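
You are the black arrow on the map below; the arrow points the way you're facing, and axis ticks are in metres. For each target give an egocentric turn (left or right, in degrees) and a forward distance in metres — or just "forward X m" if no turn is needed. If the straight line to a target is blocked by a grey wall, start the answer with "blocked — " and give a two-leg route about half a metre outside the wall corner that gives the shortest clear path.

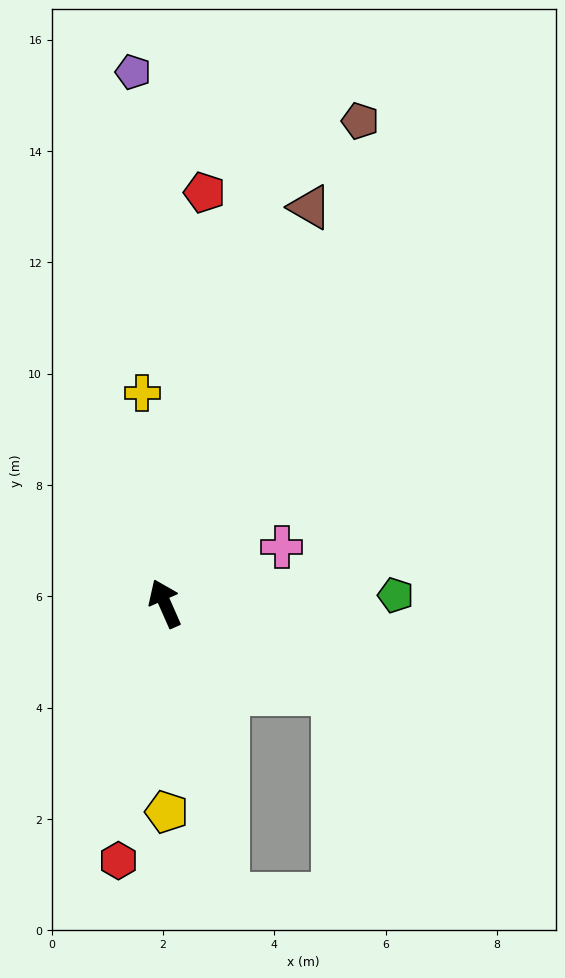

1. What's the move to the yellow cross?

turn right 18°, forward 3.8 m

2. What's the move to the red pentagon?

turn right 29°, forward 7.4 m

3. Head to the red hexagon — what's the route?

turn left 146°, forward 4.7 m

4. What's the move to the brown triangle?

turn right 44°, forward 7.6 m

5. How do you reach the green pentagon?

turn right 112°, forward 4.1 m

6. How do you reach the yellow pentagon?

turn left 157°, forward 3.7 m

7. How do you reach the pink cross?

turn right 88°, forward 2.3 m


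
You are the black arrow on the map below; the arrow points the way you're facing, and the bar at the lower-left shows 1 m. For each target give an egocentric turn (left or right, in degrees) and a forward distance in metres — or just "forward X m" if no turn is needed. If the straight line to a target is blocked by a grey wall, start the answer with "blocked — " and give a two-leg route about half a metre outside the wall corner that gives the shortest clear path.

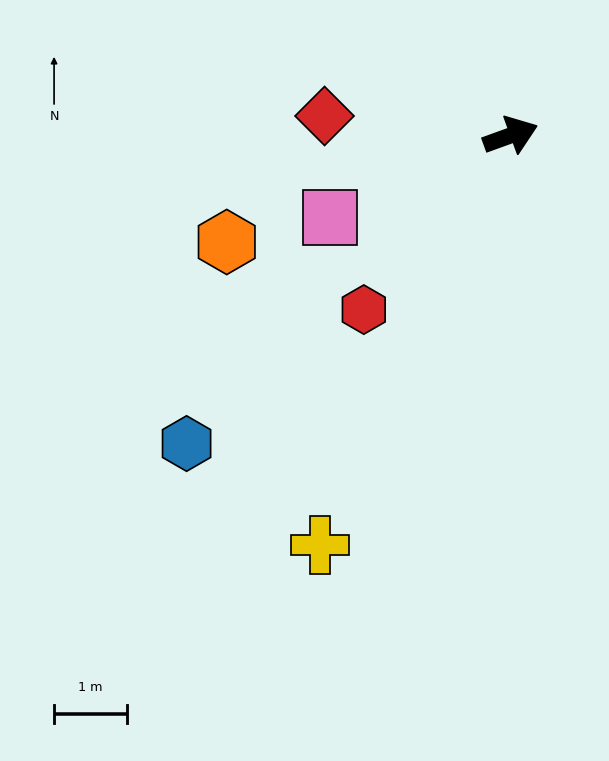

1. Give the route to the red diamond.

turn left 154°, forward 2.6 m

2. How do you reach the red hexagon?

turn right 150°, forward 3.1 m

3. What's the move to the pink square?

turn right 176°, forward 2.7 m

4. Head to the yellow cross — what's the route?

turn right 135°, forward 6.2 m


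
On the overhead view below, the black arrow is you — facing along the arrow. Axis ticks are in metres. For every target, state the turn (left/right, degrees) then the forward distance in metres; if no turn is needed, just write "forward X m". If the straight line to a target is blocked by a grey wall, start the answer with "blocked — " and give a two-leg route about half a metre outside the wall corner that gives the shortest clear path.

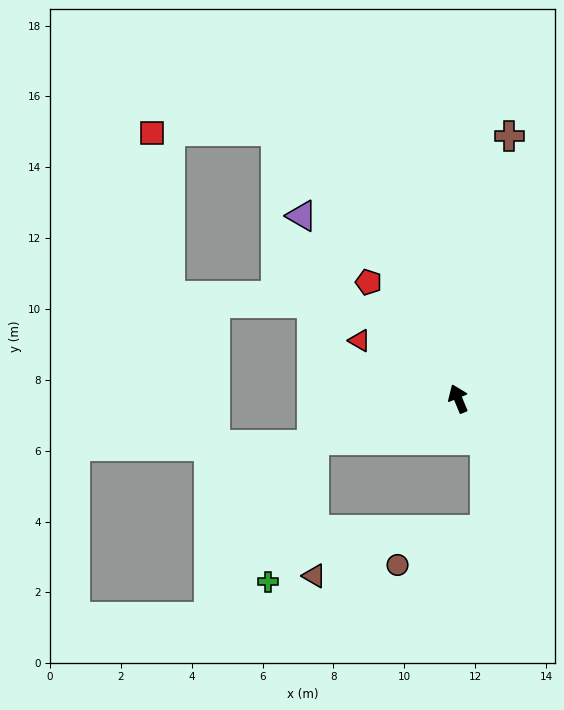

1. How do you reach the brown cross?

turn right 34°, forward 7.5 m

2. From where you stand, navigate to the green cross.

blocked — turn left 83°, forward 4.2 m, then turn left 57°, forward 4.2 m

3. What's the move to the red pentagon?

turn left 15°, forward 4.1 m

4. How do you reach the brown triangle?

blocked — turn left 83°, forward 4.2 m, then turn left 75°, forward 3.8 m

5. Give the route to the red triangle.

turn left 37°, forward 3.2 m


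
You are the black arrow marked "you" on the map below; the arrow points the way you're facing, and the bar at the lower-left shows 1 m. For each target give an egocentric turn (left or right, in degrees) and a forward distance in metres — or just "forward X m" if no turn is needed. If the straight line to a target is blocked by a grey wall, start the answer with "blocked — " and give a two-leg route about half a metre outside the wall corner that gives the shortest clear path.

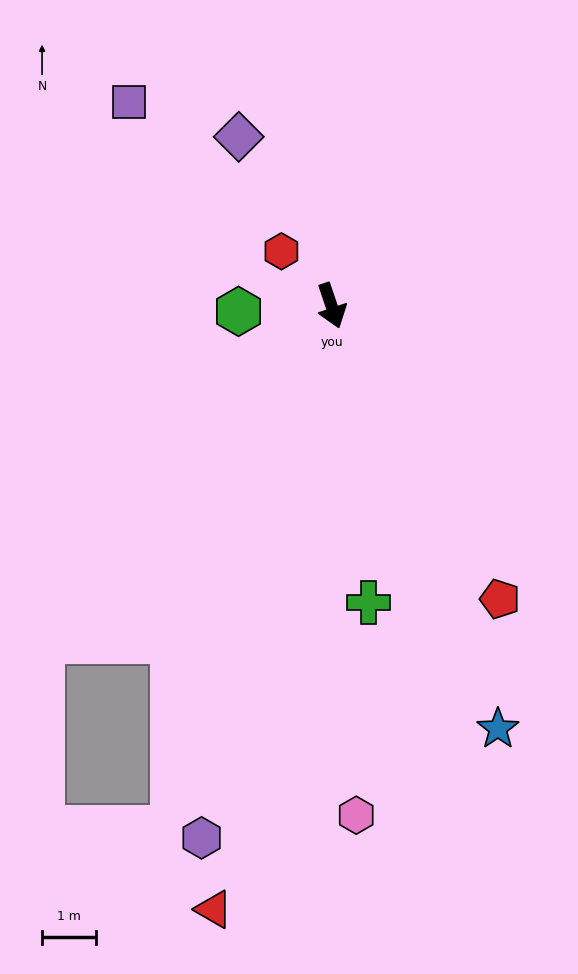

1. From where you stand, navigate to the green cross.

turn right 12°, forward 5.6 m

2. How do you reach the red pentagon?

turn left 11°, forward 6.3 m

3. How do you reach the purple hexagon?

turn right 32°, forward 10.2 m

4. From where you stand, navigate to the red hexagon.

turn right 156°, forward 1.4 m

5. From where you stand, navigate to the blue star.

turn left 3°, forward 8.5 m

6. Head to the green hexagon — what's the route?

turn right 105°, forward 1.7 m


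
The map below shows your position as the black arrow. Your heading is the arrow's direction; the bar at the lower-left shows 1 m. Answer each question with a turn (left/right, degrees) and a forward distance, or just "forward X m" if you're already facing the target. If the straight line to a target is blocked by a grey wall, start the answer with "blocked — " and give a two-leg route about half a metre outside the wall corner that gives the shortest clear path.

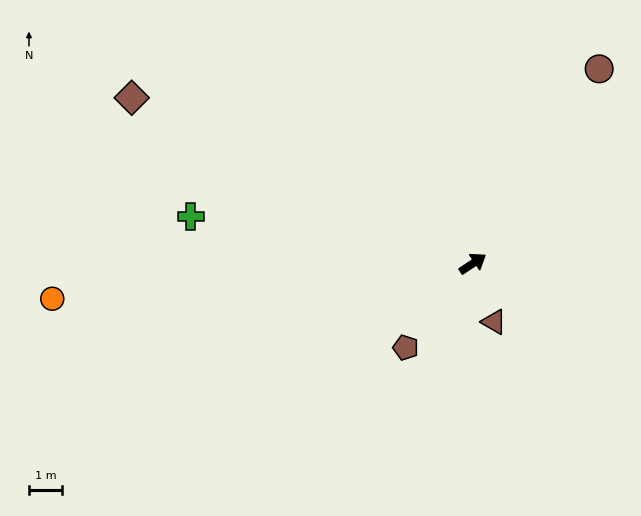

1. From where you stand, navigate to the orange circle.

turn left 151°, forward 12.7 m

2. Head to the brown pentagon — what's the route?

turn right 162°, forward 3.2 m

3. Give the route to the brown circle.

turn left 23°, forward 7.0 m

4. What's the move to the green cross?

turn left 137°, forward 8.6 m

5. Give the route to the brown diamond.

turn left 120°, forward 11.4 m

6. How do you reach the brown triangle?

turn right 104°, forward 1.9 m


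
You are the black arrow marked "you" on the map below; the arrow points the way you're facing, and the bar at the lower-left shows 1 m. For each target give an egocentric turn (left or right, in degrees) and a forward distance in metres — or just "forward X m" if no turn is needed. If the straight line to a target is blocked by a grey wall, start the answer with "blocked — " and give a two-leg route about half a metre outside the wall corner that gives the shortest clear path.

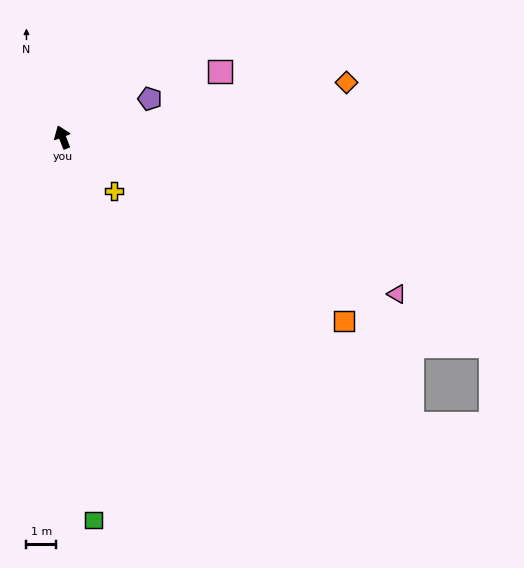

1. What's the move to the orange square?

turn right 144°, forward 11.4 m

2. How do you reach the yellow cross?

turn right 157°, forward 2.5 m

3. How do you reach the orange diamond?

turn right 100°, forward 9.8 m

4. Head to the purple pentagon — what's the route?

turn right 87°, forward 3.2 m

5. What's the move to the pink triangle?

turn right 136°, forward 12.6 m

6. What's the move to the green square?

turn left 164°, forward 13.1 m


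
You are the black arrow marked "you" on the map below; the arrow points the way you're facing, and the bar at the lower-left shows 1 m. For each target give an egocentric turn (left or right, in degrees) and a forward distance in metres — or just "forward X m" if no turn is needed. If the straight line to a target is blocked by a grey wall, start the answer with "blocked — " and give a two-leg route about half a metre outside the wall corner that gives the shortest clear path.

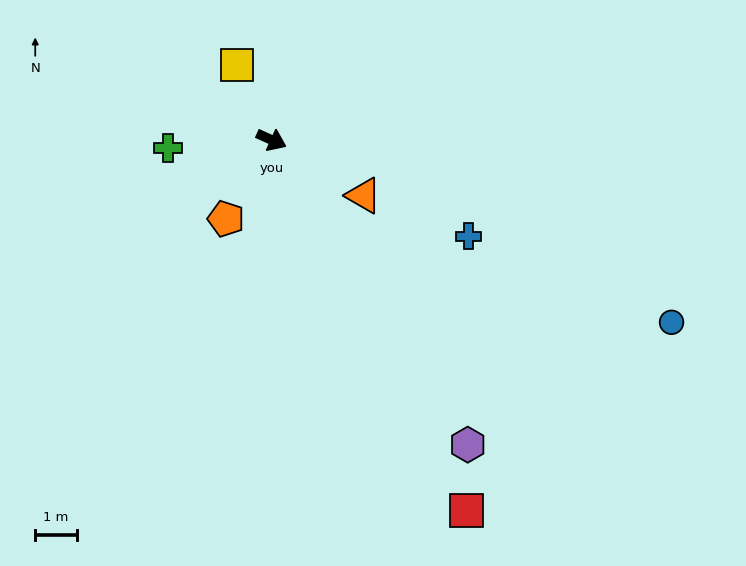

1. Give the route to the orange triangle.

turn right 7°, forward 2.6 m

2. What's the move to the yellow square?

turn left 139°, forward 2.0 m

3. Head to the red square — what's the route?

turn right 38°, forward 10.2 m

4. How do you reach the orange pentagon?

turn right 96°, forward 2.2 m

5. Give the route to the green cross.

turn right 151°, forward 2.5 m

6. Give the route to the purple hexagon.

turn right 33°, forward 8.8 m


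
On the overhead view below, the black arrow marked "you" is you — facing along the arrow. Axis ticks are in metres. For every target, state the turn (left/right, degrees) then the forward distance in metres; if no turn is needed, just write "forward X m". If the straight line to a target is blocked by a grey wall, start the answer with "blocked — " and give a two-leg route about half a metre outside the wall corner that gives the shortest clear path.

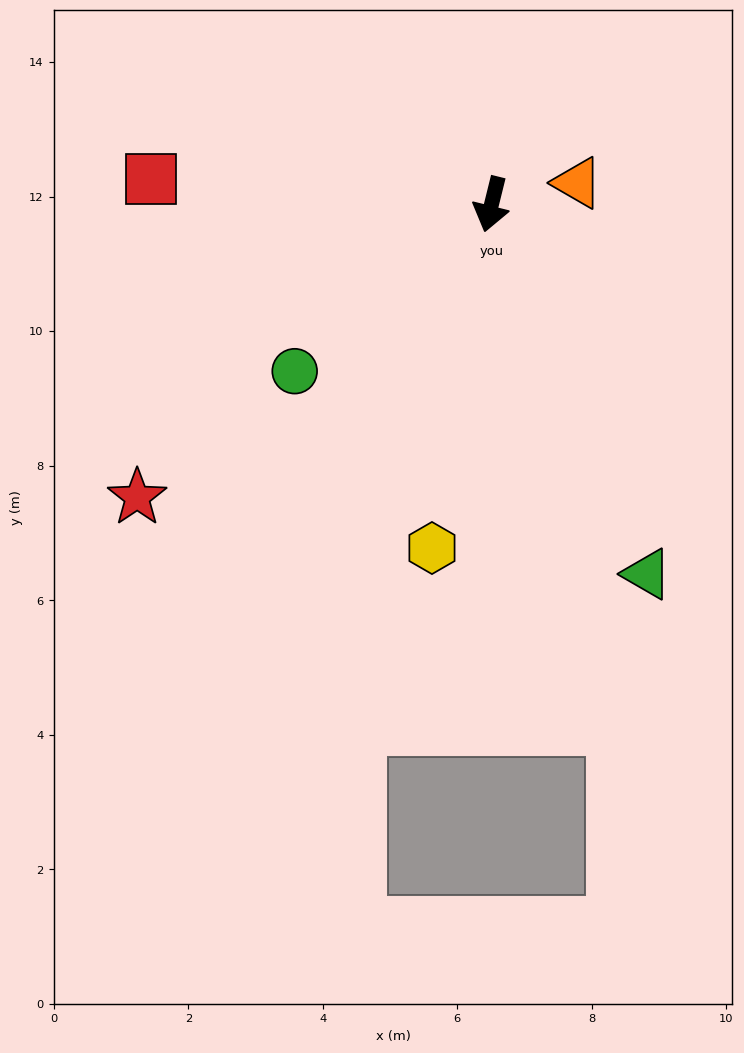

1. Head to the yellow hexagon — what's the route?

turn left 4°, forward 5.2 m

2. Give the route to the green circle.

turn right 36°, forward 3.8 m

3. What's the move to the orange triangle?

turn left 118°, forward 1.3 m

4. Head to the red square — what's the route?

turn right 80°, forward 5.1 m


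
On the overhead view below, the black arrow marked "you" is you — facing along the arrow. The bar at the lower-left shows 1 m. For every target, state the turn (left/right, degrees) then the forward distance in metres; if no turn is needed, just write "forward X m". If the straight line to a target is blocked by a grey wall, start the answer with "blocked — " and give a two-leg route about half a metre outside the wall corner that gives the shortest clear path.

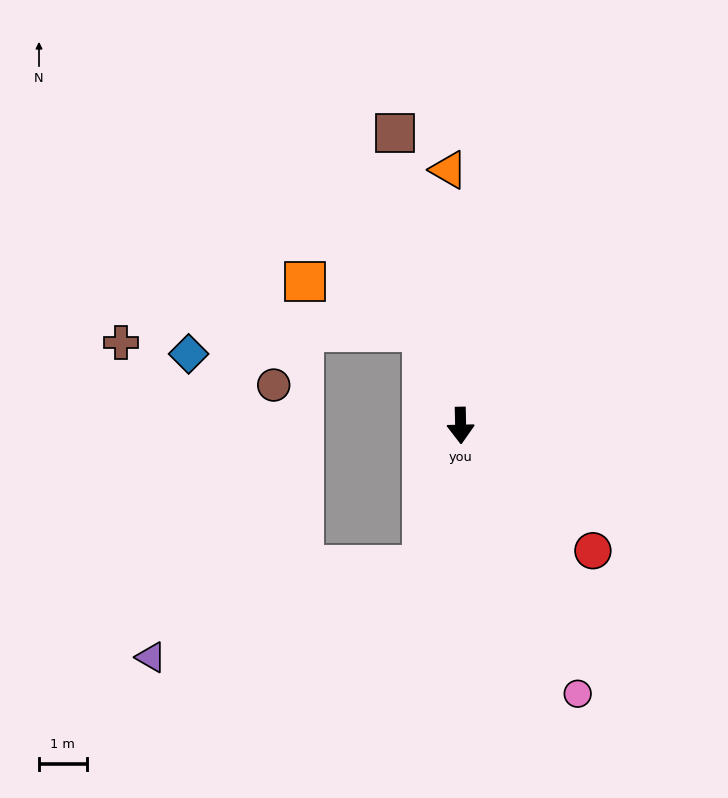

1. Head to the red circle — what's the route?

turn left 45°, forward 3.8 m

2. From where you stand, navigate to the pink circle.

turn left 22°, forward 6.1 m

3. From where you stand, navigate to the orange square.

blocked — turn right 159°, forward 2.1 m, then turn left 45°, forward 2.7 m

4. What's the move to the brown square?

turn right 169°, forward 6.3 m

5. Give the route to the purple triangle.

blocked — turn right 17°, forward 3.0 m, then turn right 56°, forward 6.0 m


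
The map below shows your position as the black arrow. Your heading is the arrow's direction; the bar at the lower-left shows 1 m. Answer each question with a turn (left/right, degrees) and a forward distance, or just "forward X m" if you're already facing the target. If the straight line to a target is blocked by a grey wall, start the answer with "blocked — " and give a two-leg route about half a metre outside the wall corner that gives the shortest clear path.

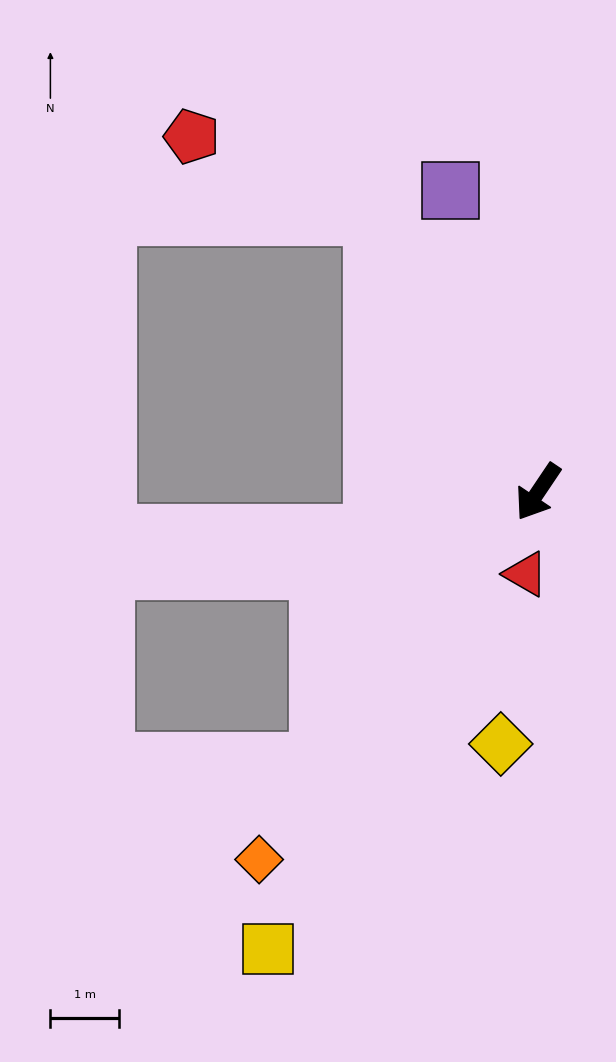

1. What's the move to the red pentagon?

blocked — turn right 115°, forward 4.7 m, then turn left 35°, forward 2.9 m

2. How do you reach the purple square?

turn right 130°, forward 4.6 m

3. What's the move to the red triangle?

turn left 25°, forward 1.2 m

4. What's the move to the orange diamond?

turn right 3°, forward 6.7 m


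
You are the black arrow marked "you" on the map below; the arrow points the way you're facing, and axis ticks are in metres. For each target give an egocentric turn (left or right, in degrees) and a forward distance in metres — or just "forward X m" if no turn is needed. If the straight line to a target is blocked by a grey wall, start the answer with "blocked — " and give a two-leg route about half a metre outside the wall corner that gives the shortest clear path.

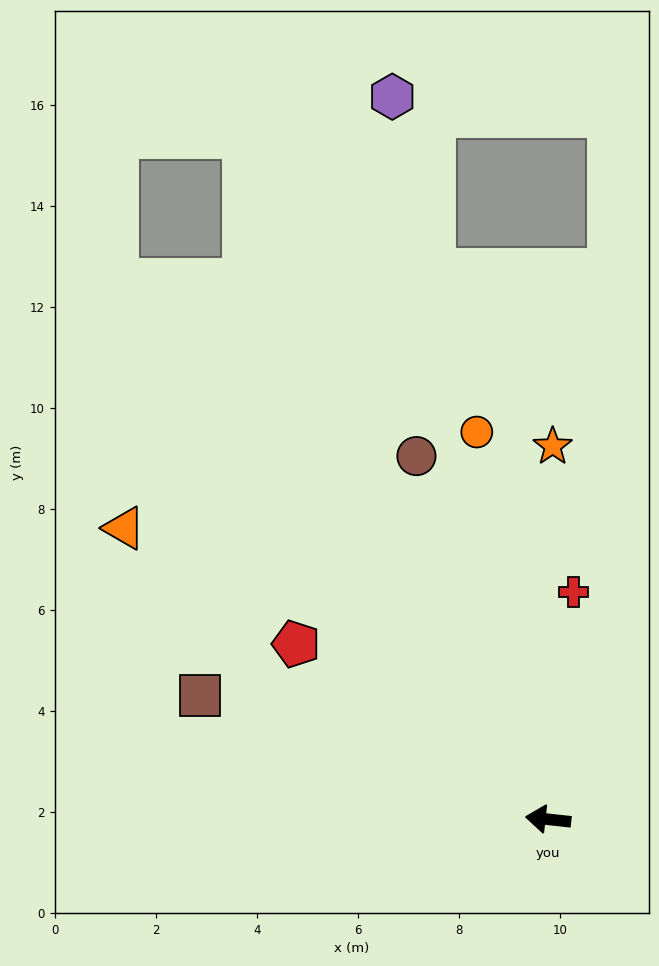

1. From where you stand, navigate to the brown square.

turn right 13°, forward 7.3 m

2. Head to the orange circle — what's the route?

turn right 73°, forward 7.8 m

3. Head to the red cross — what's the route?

turn right 90°, forward 4.5 m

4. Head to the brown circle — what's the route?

turn right 64°, forward 7.6 m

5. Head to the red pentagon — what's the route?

turn right 29°, forward 6.1 m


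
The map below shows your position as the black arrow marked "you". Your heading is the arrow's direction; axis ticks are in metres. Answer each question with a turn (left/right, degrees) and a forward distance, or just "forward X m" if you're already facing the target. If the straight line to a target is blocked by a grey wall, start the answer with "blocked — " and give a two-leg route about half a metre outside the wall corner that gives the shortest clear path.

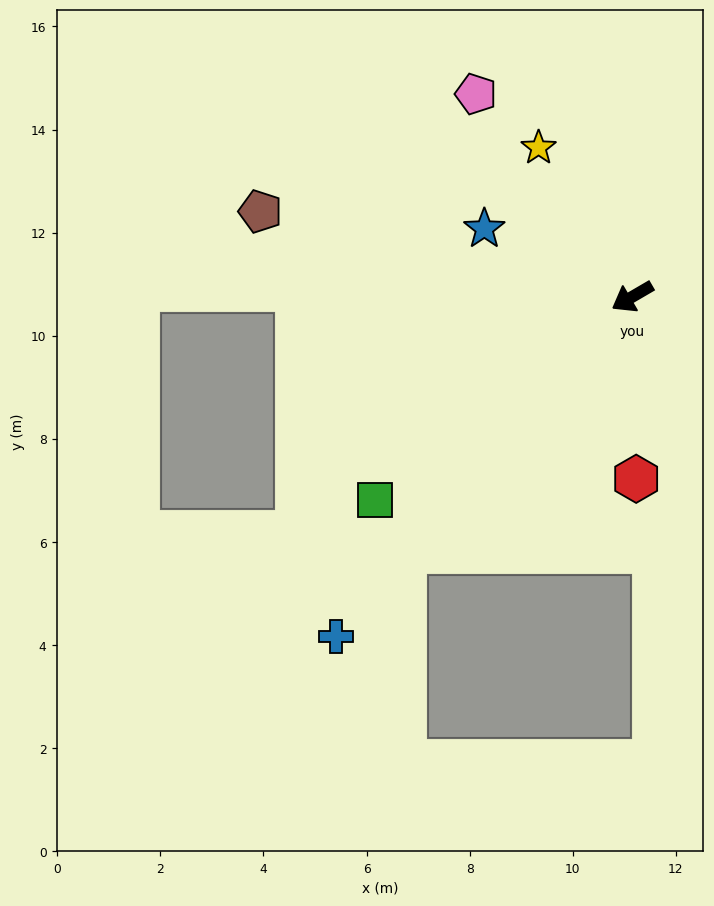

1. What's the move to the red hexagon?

turn left 61°, forward 3.5 m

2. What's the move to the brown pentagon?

turn right 43°, forward 7.4 m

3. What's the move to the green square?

turn left 8°, forward 6.4 m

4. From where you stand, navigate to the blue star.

turn right 55°, forward 3.2 m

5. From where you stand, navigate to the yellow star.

turn right 88°, forward 3.4 m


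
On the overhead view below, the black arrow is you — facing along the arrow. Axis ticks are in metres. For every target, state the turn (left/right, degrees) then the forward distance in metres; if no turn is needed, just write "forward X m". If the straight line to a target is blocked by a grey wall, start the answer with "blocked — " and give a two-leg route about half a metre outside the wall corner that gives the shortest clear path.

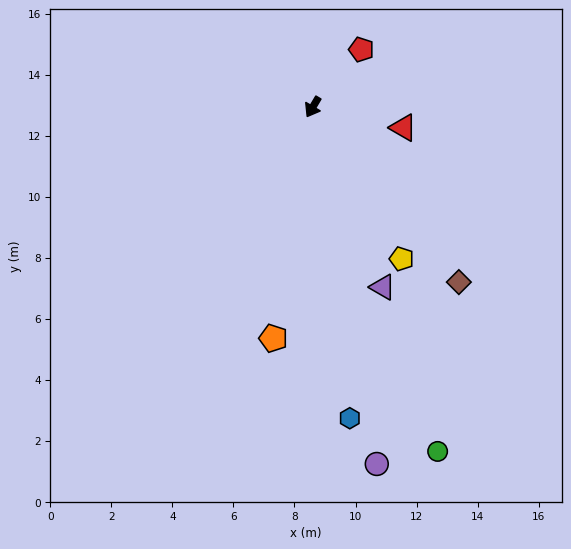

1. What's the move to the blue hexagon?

turn left 37°, forward 10.3 m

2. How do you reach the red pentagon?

turn left 170°, forward 2.5 m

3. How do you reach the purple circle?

turn left 41°, forward 11.9 m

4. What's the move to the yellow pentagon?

turn left 61°, forward 5.8 m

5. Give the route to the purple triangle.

turn left 52°, forward 6.3 m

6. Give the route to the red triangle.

turn left 108°, forward 3.0 m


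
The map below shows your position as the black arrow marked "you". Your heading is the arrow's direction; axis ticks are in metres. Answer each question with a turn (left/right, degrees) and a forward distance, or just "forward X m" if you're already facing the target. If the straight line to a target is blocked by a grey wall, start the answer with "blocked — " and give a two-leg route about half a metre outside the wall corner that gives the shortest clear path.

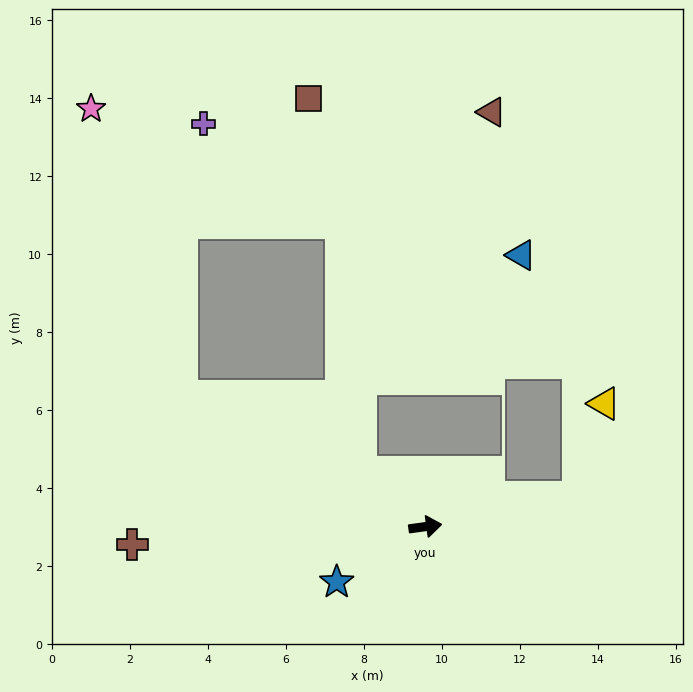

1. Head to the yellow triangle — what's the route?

blocked — turn left 3°, forward 4.0 m, then turn left 64°, forward 2.5 m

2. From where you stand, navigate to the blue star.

turn right 156°, forward 2.7 m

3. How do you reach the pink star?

blocked — turn left 144°, forward 7.1 m, then turn right 44°, forward 7.7 m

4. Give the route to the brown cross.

turn left 176°, forward 7.5 m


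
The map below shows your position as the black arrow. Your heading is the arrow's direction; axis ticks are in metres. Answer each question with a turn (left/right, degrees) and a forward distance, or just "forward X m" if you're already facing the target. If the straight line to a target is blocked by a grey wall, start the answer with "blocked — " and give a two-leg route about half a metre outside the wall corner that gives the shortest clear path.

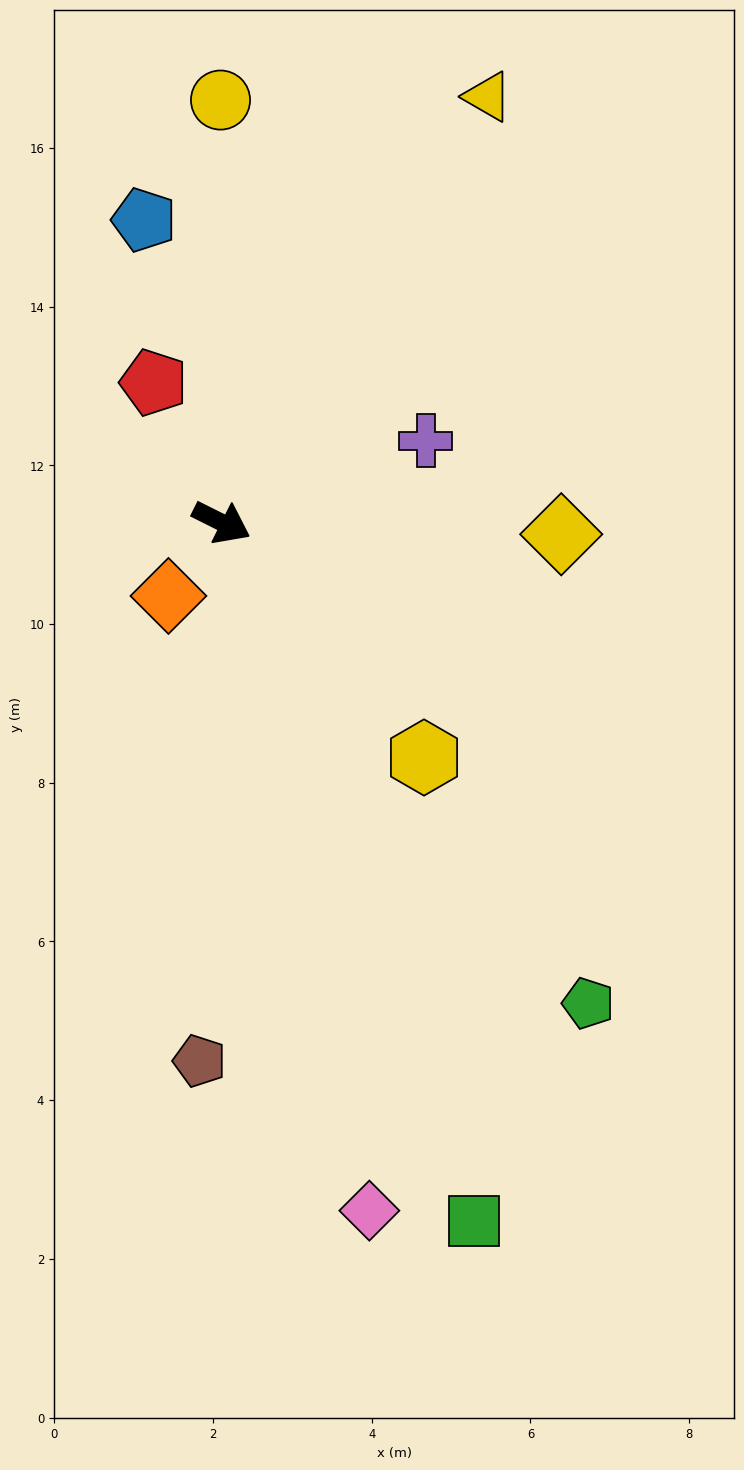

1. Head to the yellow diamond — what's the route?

turn left 25°, forward 4.3 m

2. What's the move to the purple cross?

turn left 48°, forward 2.8 m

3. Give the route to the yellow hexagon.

turn right 23°, forward 3.9 m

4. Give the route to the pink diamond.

turn right 51°, forward 8.9 m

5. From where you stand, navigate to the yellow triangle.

turn left 85°, forward 6.3 m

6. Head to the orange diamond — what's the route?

turn right 99°, forward 1.1 m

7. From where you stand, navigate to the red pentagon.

turn left 143°, forward 2.0 m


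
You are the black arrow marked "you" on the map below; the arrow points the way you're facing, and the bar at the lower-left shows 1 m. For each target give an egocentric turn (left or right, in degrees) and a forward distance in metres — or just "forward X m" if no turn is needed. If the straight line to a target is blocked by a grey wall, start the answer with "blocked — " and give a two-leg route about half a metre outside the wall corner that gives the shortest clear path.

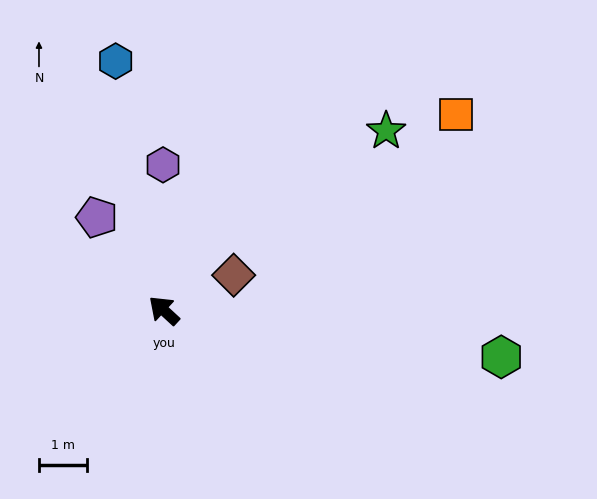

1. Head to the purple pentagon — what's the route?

turn right 12°, forward 2.4 m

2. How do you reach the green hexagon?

turn right 145°, forward 7.0 m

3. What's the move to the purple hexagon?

turn right 47°, forward 3.0 m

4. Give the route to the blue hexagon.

turn right 36°, forward 5.2 m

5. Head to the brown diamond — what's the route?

turn right 111°, forward 1.6 m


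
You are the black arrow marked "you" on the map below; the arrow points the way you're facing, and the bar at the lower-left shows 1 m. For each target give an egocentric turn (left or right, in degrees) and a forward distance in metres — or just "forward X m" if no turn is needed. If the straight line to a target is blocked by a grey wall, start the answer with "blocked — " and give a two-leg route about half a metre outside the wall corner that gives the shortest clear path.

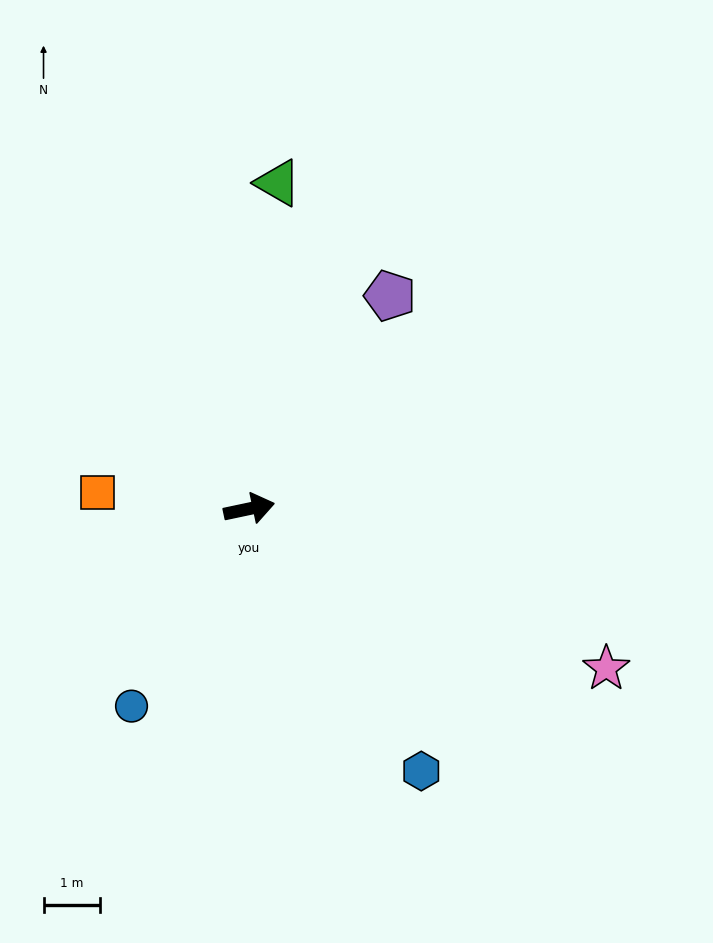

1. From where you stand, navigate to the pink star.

turn right 36°, forward 6.9 m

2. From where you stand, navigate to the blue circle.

turn right 133°, forward 4.1 m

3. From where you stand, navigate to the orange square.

turn left 162°, forward 2.7 m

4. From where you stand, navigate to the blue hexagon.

turn right 69°, forward 5.6 m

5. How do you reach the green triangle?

turn left 73°, forward 5.8 m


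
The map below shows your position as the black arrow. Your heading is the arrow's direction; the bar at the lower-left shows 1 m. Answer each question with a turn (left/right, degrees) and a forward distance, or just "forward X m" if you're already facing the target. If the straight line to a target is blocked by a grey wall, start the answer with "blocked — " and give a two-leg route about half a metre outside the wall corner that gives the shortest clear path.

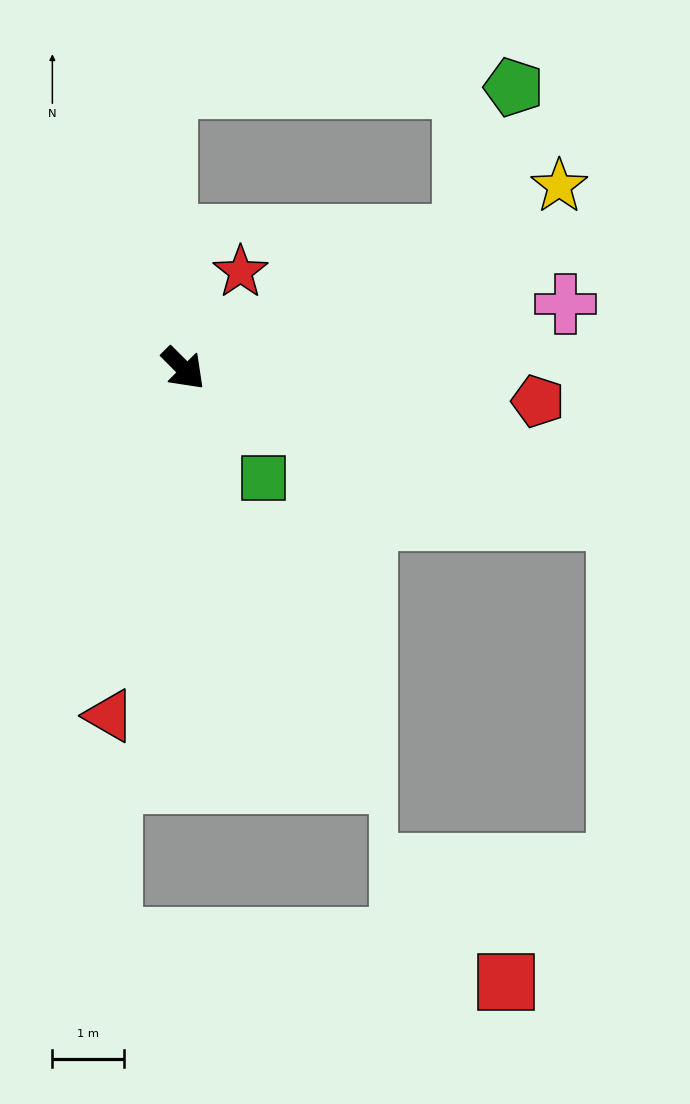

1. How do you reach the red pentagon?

turn left 40°, forward 4.9 m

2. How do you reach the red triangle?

turn right 57°, forward 4.9 m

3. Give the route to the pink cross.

turn left 55°, forward 5.4 m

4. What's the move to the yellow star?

turn left 71°, forward 5.8 m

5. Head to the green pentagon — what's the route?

blocked — turn left 70°, forward 4.3 m, then turn left 46°, forward 2.2 m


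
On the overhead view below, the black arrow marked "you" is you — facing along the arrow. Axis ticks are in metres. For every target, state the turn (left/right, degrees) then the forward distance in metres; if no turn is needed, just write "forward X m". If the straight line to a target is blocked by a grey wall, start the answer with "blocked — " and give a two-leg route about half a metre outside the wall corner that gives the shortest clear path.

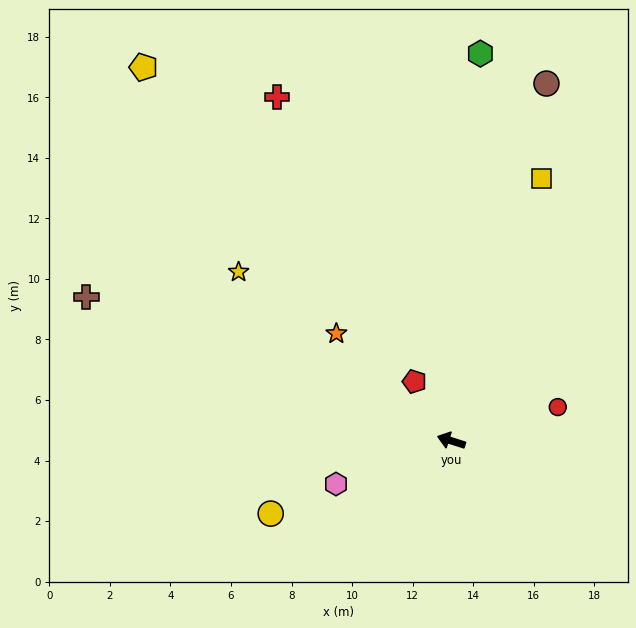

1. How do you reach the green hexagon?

turn right 77°, forward 12.8 m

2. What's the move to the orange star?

turn right 25°, forward 5.2 m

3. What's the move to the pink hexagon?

turn left 38°, forward 4.1 m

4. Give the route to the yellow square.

turn right 91°, forward 9.2 m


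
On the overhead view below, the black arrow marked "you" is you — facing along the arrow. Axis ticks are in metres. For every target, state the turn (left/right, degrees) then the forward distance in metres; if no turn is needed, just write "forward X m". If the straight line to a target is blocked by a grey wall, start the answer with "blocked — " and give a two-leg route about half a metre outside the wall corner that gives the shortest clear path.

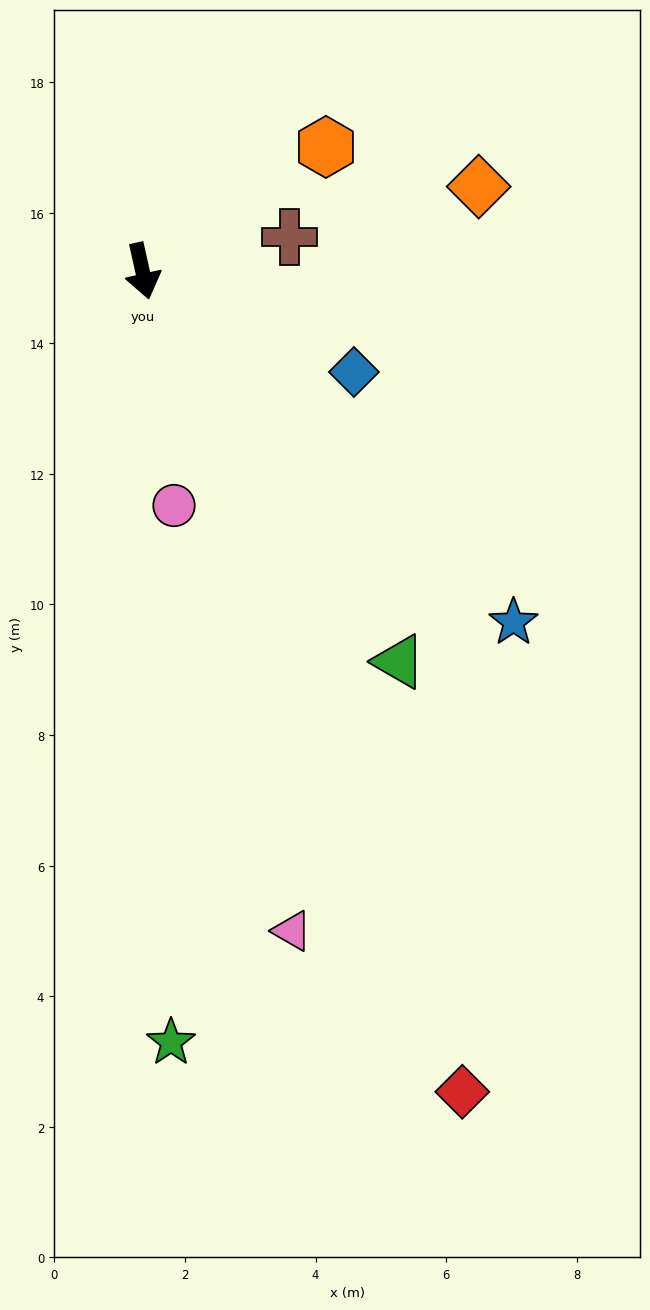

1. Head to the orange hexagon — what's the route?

turn left 111°, forward 3.4 m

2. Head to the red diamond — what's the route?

turn left 9°, forward 13.5 m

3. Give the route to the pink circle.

turn right 5°, forward 3.6 m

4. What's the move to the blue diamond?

turn left 52°, forward 3.6 m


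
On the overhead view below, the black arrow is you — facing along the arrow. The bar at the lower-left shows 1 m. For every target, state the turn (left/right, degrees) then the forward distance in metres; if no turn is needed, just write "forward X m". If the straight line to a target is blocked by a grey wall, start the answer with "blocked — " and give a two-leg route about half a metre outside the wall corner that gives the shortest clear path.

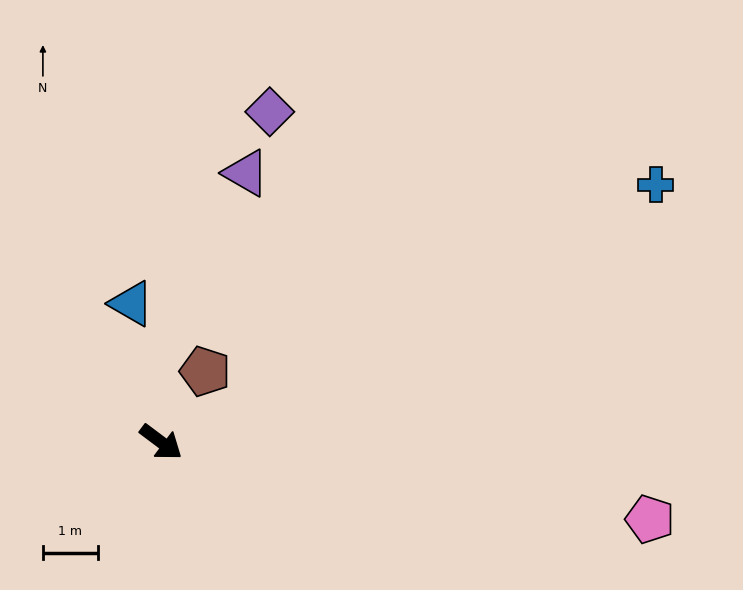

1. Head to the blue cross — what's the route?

turn left 64°, forward 10.2 m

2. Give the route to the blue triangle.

turn left 139°, forward 2.6 m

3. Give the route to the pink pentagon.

turn left 28°, forward 9.0 m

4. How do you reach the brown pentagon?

turn left 95°, forward 1.5 m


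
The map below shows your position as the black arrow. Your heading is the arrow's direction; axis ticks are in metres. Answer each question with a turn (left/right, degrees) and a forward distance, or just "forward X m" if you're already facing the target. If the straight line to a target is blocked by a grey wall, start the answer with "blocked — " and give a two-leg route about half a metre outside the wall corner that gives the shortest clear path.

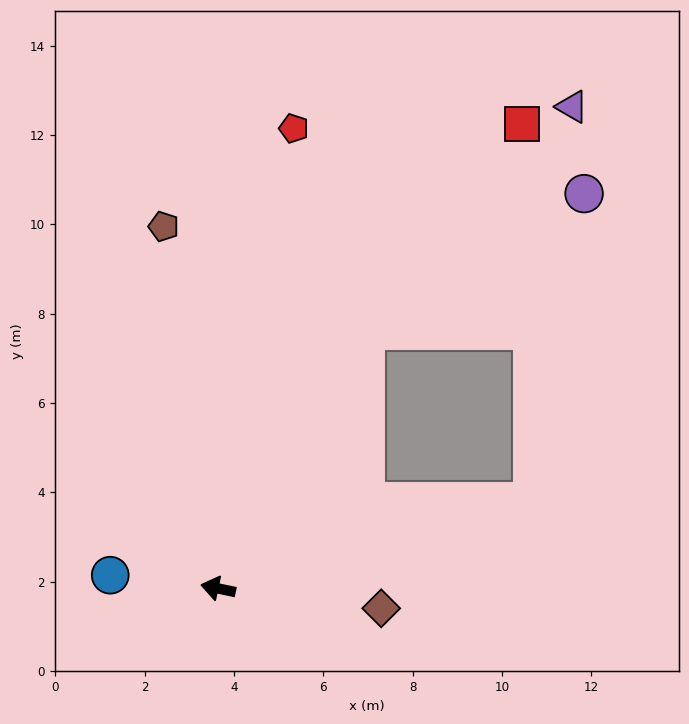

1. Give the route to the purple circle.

blocked — turn right 108°, forward 6.6 m, then turn right 28°, forward 5.8 m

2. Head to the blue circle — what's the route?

turn left 5°, forward 2.4 m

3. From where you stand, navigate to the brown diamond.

turn right 175°, forward 3.7 m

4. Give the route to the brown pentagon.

turn right 70°, forward 8.2 m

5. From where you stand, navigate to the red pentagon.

turn right 87°, forward 10.4 m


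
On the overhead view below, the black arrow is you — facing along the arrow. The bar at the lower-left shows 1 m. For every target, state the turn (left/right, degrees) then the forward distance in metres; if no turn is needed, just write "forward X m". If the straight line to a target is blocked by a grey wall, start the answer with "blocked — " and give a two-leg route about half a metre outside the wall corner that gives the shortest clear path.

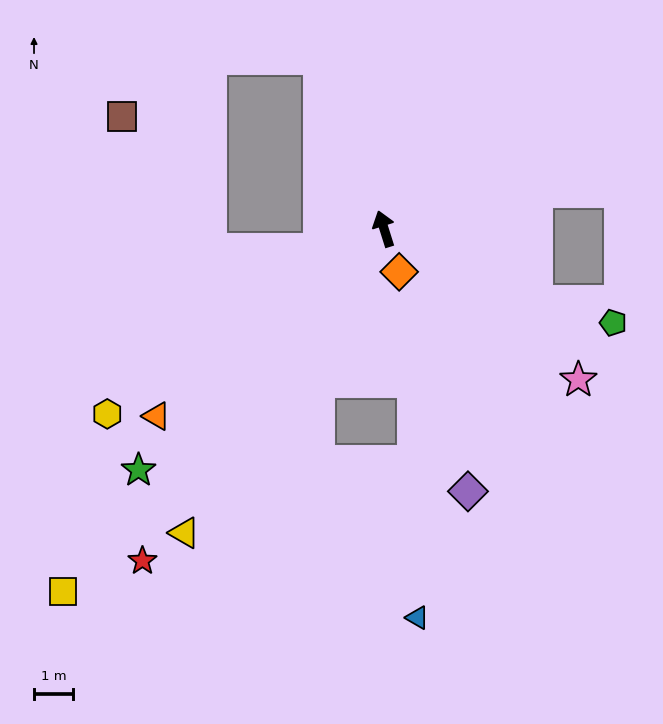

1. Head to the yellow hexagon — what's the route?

turn left 106°, forward 8.5 m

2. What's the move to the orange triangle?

turn left 112°, forward 7.5 m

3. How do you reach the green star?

turn left 117°, forward 8.8 m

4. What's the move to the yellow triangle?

turn left 129°, forward 9.3 m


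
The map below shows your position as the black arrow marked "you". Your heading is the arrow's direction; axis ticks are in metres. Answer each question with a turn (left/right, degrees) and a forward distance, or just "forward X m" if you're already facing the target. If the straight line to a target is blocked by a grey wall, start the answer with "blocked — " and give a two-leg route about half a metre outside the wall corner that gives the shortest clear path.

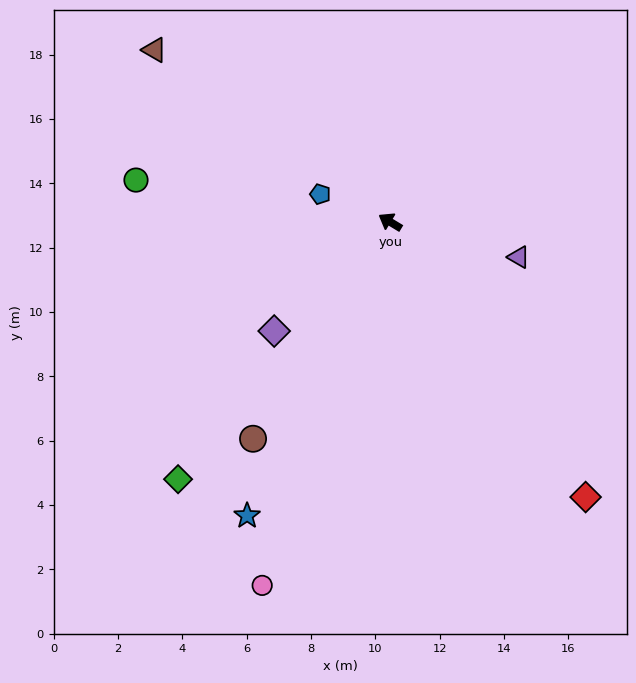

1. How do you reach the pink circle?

turn left 102°, forward 12.0 m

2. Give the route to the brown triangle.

turn right 5°, forward 9.1 m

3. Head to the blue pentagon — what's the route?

turn left 9°, forward 2.3 m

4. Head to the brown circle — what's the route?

turn left 89°, forward 8.0 m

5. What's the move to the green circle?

turn left 22°, forward 8.0 m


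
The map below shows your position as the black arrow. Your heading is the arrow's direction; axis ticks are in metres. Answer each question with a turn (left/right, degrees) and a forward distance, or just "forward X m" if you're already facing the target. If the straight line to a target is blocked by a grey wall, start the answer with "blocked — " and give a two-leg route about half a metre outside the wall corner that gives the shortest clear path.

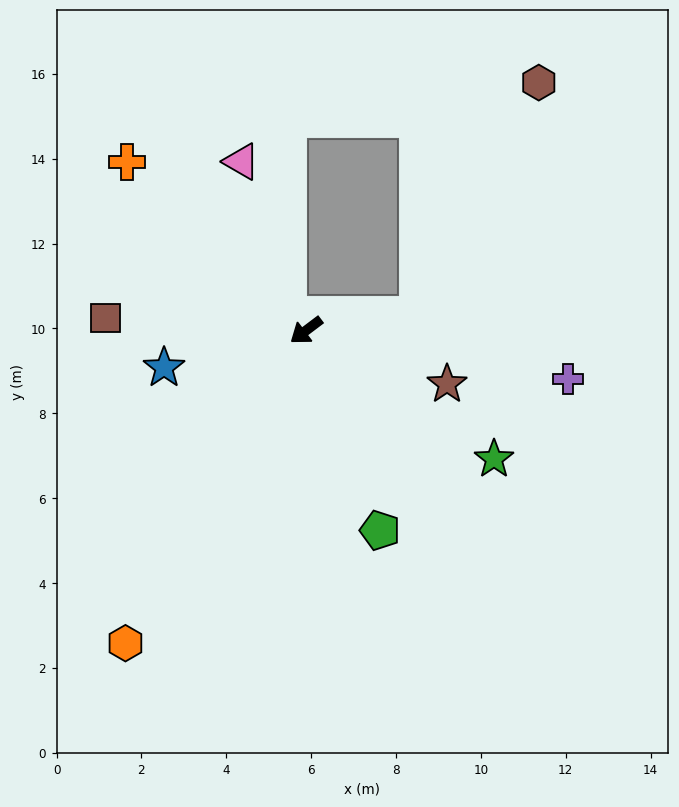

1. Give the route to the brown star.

turn left 122°, forward 3.6 m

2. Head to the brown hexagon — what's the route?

blocked — turn left 151°, forward 2.7 m, then turn left 54°, forward 6.2 m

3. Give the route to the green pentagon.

turn left 73°, forward 5.0 m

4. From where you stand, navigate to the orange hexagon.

turn left 23°, forward 8.5 m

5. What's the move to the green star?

turn left 109°, forward 5.4 m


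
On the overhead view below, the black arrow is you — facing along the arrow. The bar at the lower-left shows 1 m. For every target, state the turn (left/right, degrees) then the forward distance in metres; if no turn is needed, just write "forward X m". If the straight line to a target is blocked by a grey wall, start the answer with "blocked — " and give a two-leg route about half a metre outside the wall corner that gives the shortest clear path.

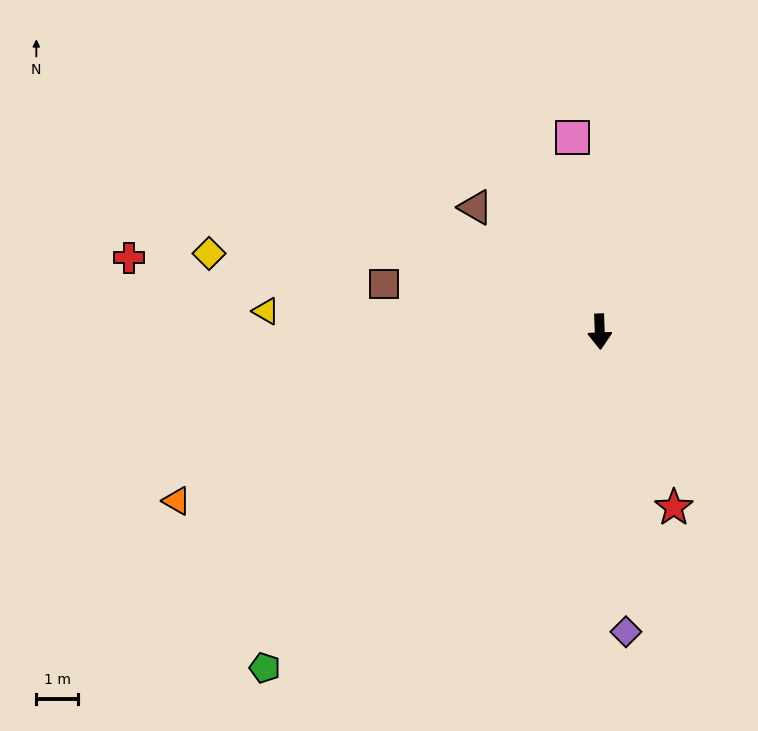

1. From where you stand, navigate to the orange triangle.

turn right 70°, forward 10.9 m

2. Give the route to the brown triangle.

turn right 137°, forward 4.2 m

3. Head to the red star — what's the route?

turn left 21°, forward 4.6 m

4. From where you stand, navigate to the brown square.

turn right 105°, forward 5.3 m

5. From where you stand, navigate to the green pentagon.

turn right 47°, forward 11.3 m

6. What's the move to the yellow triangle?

turn right 96°, forward 8.0 m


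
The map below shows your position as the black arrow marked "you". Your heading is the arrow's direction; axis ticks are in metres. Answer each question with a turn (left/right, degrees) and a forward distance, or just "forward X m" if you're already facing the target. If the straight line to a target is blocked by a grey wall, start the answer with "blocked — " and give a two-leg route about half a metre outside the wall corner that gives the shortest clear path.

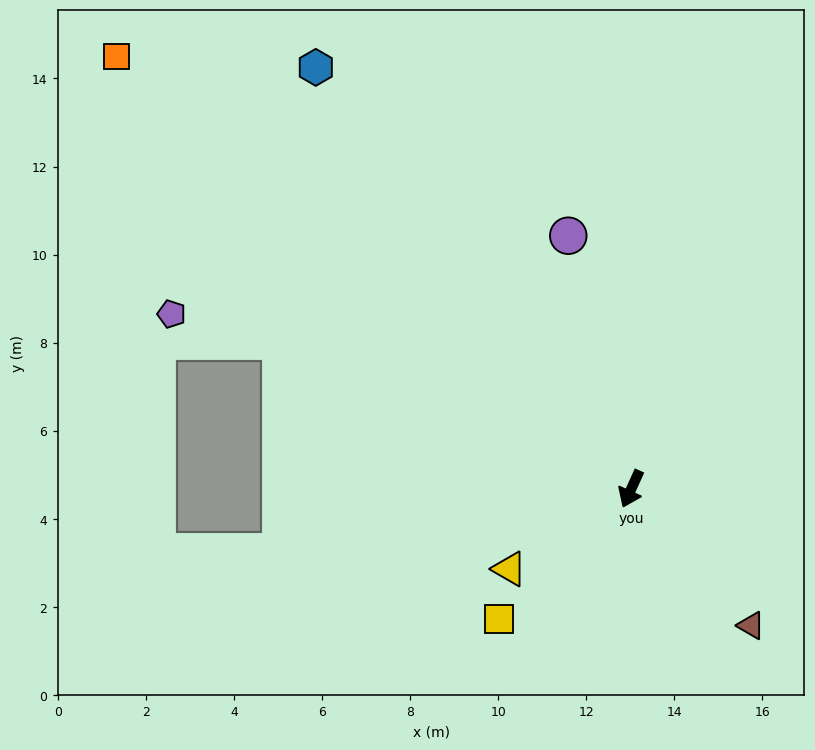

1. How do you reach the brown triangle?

turn left 65°, forward 4.1 m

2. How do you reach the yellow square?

turn right 21°, forward 4.2 m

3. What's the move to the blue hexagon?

turn right 119°, forward 12.0 m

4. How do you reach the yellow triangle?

turn right 32°, forward 3.3 m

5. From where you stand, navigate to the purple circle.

turn right 142°, forward 5.9 m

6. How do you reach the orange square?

turn right 106°, forward 15.3 m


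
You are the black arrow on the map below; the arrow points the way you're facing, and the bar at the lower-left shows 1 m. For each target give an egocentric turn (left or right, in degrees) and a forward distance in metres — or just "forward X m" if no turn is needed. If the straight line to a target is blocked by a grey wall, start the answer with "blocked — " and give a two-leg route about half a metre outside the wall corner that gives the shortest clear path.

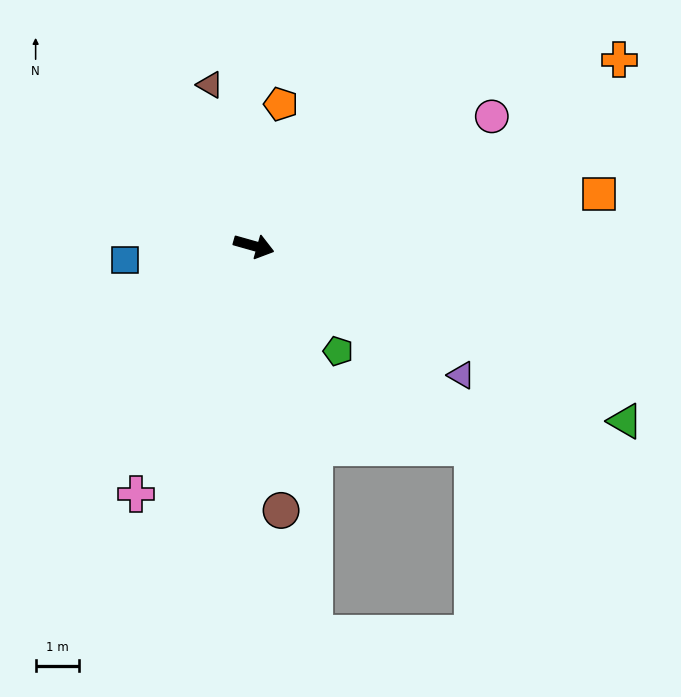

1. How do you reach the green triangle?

turn right 10°, forward 9.4 m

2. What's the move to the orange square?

turn left 24°, forward 8.0 m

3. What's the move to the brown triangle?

turn left 121°, forward 3.8 m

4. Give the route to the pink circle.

turn left 44°, forward 6.2 m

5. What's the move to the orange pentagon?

turn left 95°, forward 3.3 m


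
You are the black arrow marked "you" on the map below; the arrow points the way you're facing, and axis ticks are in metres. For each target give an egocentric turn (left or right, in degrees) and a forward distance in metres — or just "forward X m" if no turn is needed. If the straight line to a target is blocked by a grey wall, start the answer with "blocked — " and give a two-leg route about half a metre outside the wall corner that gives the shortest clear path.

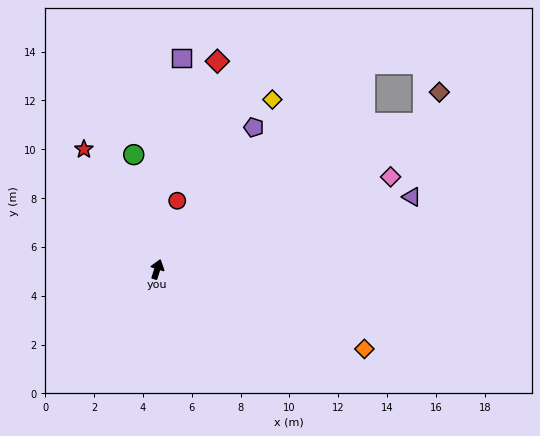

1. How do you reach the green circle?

turn left 29°, forward 4.8 m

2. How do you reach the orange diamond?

turn right 93°, forward 9.1 m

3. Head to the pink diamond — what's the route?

turn right 51°, forward 10.3 m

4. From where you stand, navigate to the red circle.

forward 2.9 m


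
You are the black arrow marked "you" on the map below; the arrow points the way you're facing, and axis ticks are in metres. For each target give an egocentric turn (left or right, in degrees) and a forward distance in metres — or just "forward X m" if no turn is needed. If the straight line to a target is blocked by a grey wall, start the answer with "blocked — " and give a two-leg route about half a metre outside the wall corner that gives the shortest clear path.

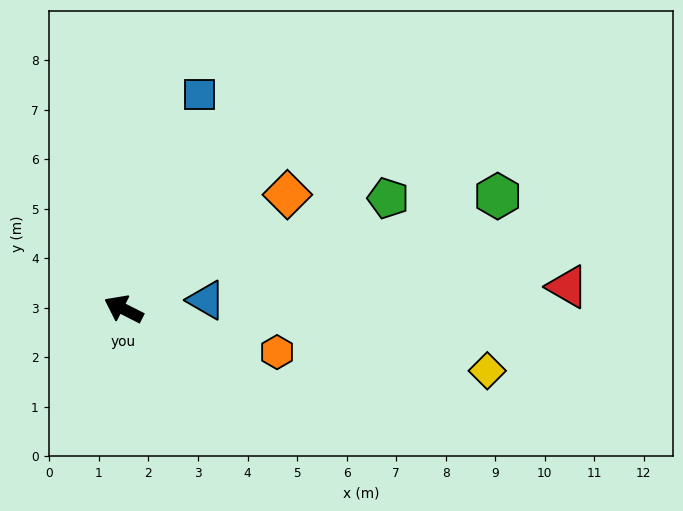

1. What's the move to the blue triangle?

turn right 147°, forward 1.7 m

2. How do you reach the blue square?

turn right 82°, forward 4.6 m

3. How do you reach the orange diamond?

turn right 118°, forward 4.0 m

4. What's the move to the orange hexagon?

turn right 169°, forward 3.2 m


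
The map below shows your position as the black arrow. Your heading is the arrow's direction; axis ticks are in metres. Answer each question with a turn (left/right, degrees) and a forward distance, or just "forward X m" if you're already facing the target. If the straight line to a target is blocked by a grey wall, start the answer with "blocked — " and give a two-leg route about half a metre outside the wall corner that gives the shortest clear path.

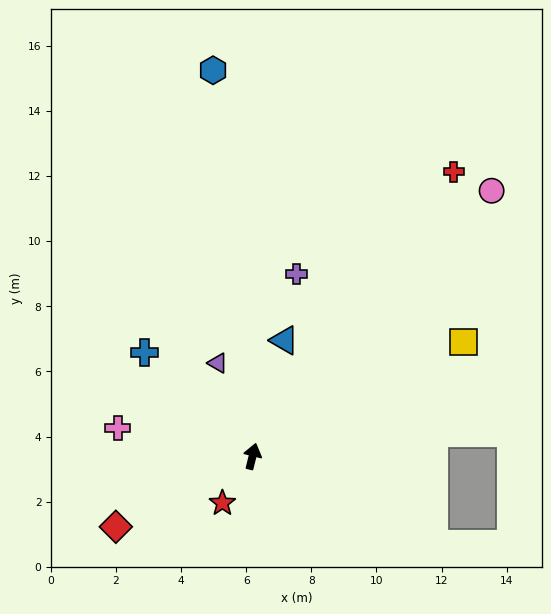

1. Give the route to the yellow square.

turn right 48°, forward 7.4 m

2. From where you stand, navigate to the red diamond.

turn left 131°, forward 4.7 m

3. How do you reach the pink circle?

turn right 28°, forward 11.0 m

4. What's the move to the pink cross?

turn left 92°, forward 4.2 m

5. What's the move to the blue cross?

turn left 60°, forward 4.6 m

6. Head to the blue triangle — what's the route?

forward 3.7 m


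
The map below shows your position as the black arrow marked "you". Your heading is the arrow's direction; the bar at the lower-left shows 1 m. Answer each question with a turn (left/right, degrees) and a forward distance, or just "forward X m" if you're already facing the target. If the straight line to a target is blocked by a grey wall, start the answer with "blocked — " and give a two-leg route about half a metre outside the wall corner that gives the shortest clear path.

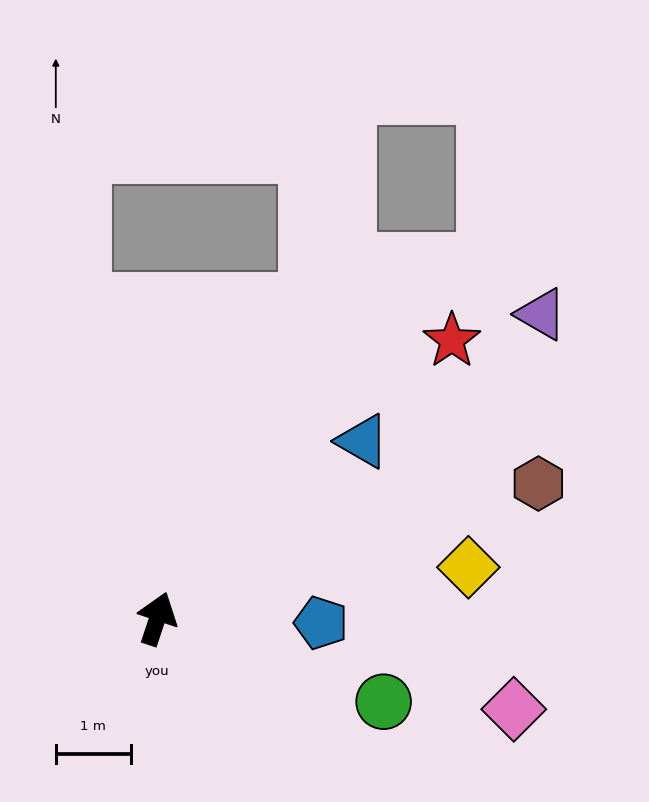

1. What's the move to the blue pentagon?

turn right 73°, forward 2.2 m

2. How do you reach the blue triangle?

turn right 31°, forward 3.6 m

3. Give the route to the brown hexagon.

turn right 52°, forward 5.4 m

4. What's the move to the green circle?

turn right 92°, forward 3.2 m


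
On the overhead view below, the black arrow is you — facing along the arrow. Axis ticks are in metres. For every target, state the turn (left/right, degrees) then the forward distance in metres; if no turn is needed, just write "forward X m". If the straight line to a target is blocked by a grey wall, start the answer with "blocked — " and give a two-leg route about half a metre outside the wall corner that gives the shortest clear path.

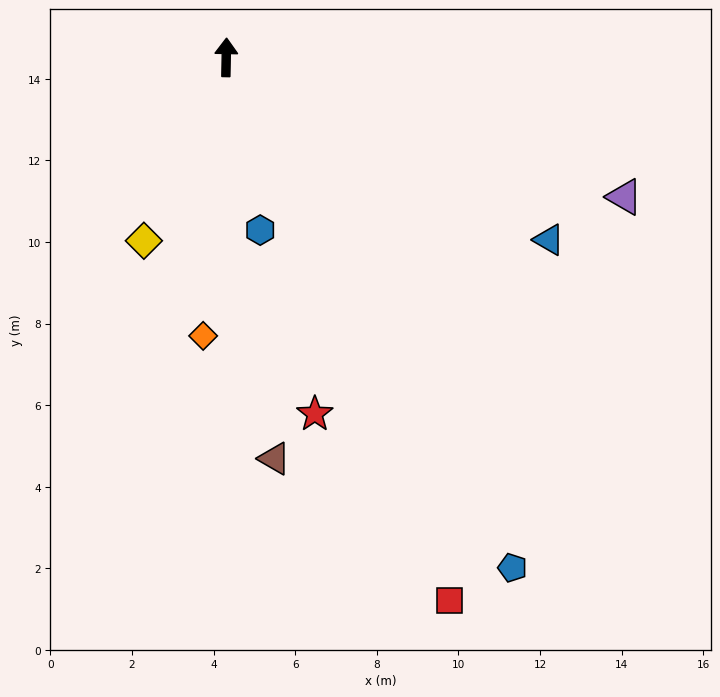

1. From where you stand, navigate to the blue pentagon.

turn right 150°, forward 14.3 m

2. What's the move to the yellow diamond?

turn left 157°, forward 4.9 m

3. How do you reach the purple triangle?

turn right 108°, forward 10.3 m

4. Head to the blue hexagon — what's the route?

turn right 168°, forward 4.3 m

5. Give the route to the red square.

turn right 157°, forward 14.4 m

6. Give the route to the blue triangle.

turn right 118°, forward 9.1 m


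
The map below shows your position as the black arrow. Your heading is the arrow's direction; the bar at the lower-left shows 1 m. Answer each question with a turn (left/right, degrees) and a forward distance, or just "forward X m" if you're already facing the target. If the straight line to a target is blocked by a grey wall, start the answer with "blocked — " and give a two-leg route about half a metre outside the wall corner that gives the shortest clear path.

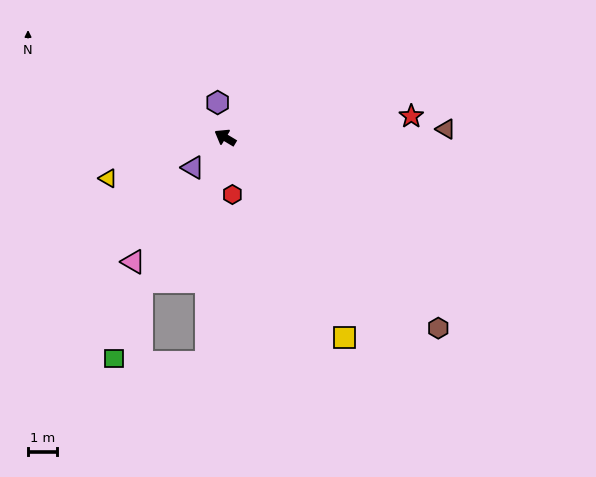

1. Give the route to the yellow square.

turn left 152°, forward 7.9 m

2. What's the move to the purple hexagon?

turn right 47°, forward 1.2 m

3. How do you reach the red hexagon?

turn left 128°, forward 2.0 m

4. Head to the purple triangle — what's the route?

turn left 74°, forward 1.5 m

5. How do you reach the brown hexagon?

turn left 169°, forward 9.7 m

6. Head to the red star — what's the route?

turn right 143°, forward 6.4 m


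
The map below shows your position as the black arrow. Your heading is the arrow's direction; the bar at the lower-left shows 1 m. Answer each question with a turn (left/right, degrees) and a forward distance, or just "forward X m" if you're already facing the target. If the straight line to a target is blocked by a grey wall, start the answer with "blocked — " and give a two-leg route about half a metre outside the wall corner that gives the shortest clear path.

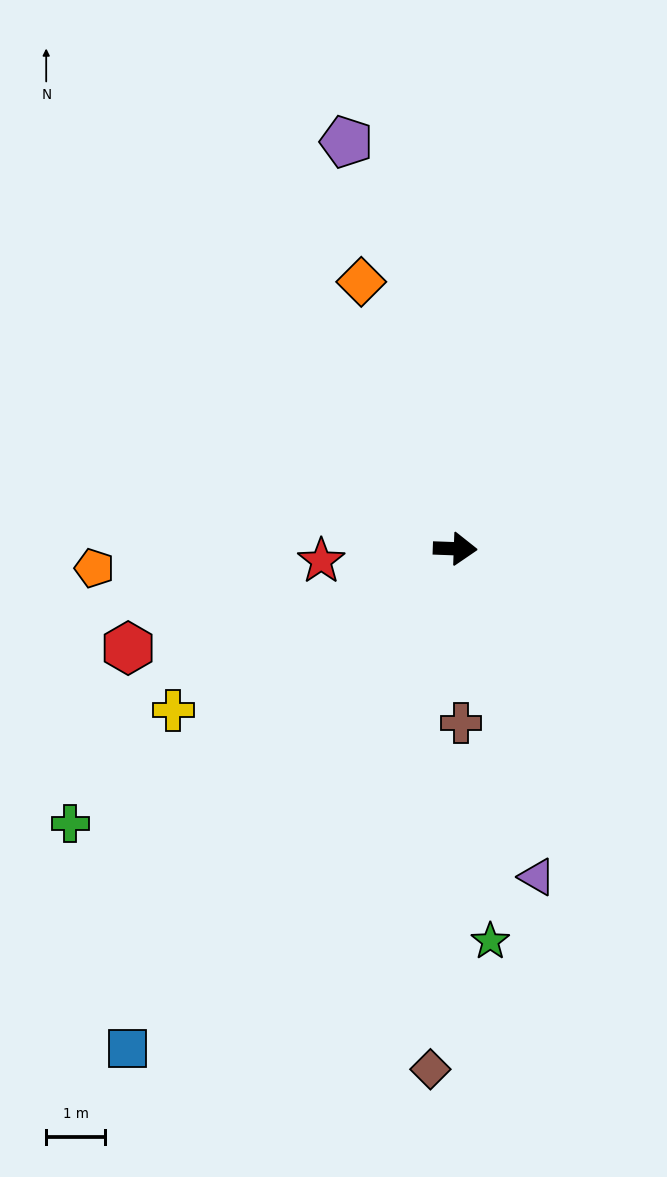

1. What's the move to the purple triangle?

turn right 74°, forward 5.7 m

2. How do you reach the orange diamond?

turn left 111°, forward 4.8 m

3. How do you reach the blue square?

turn right 121°, forward 10.1 m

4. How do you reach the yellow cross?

turn right 148°, forward 5.5 m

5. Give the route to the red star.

turn right 173°, forward 2.3 m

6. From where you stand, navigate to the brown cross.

turn right 86°, forward 3.0 m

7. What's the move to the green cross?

turn right 142°, forward 8.0 m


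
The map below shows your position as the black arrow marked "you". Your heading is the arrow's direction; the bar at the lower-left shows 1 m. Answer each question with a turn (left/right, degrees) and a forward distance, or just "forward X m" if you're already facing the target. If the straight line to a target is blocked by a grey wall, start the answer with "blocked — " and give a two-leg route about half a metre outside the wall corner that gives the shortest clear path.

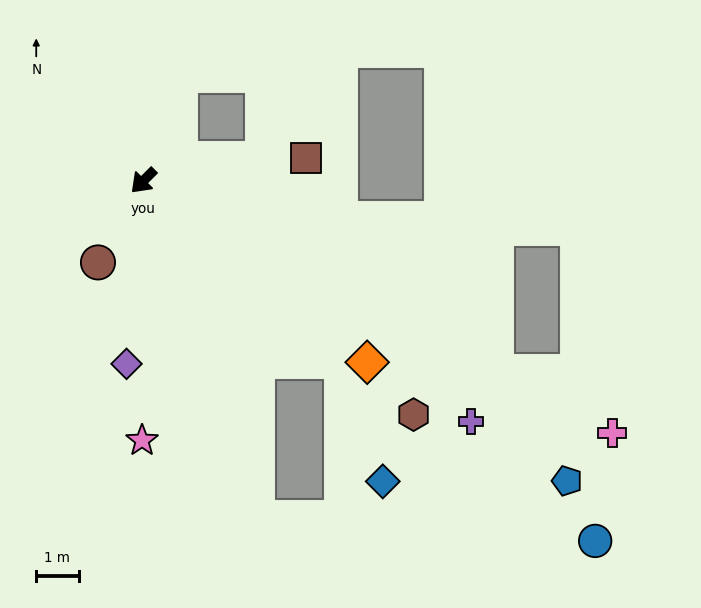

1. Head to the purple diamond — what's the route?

turn left 40°, forward 4.3 m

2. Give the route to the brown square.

turn left 143°, forward 3.9 m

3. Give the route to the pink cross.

turn left 107°, forward 12.6 m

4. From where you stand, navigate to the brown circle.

turn left 16°, forward 2.2 m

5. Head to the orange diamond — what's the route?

turn left 96°, forward 6.8 m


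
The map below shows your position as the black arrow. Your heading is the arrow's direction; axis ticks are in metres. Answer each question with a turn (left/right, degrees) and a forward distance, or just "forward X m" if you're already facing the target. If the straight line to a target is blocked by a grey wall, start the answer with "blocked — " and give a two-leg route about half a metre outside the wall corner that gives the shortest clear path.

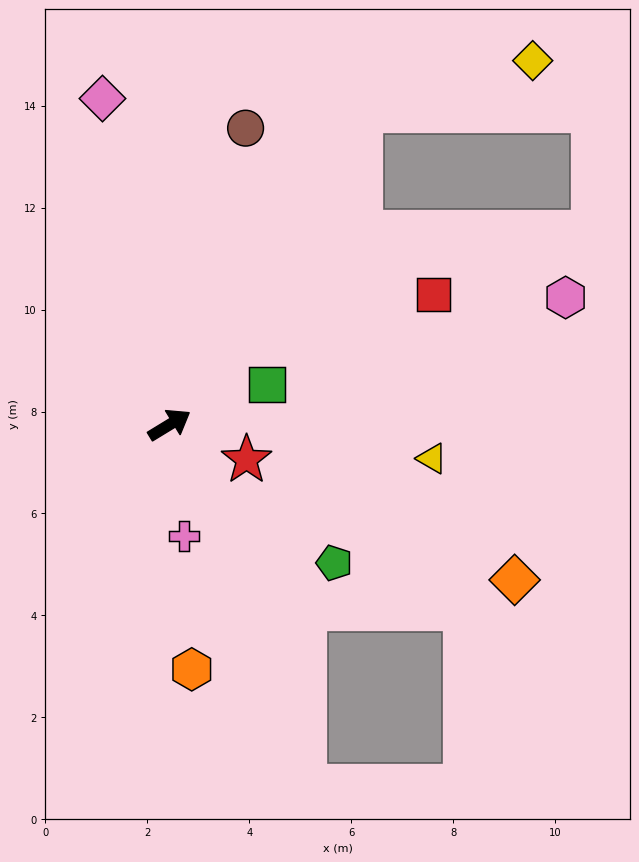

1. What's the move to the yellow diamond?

blocked — turn left 27°, forward 7.2 m, then turn right 42°, forward 3.5 m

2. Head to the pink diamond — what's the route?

turn left 70°, forward 6.5 m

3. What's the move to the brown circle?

turn left 44°, forward 6.0 m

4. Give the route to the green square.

turn right 9°, forward 2.1 m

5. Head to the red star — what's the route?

turn right 56°, forward 1.7 m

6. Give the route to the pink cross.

turn right 114°, forward 2.2 m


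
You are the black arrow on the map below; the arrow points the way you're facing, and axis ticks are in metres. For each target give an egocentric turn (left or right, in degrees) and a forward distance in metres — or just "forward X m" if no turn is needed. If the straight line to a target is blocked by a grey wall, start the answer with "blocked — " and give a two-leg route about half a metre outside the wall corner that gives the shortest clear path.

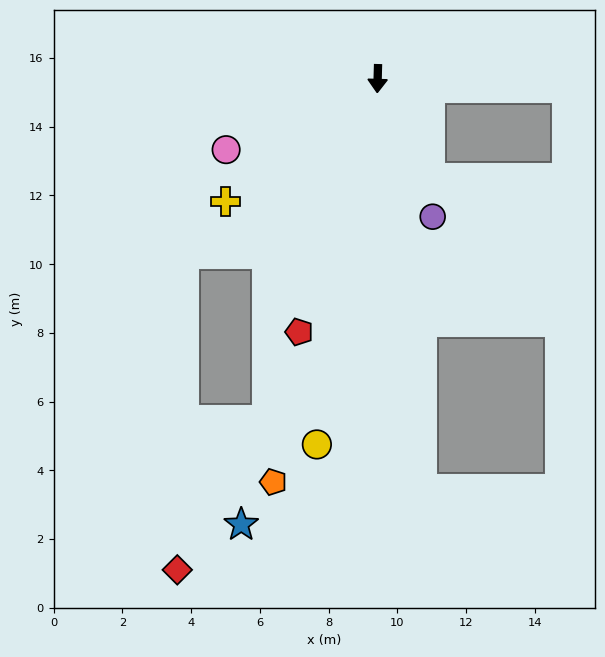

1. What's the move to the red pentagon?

turn right 16°, forward 7.7 m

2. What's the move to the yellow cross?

turn right 49°, forward 5.7 m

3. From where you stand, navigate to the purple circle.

turn left 23°, forward 4.3 m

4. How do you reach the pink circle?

turn right 63°, forward 4.9 m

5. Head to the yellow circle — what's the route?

turn right 8°, forward 10.8 m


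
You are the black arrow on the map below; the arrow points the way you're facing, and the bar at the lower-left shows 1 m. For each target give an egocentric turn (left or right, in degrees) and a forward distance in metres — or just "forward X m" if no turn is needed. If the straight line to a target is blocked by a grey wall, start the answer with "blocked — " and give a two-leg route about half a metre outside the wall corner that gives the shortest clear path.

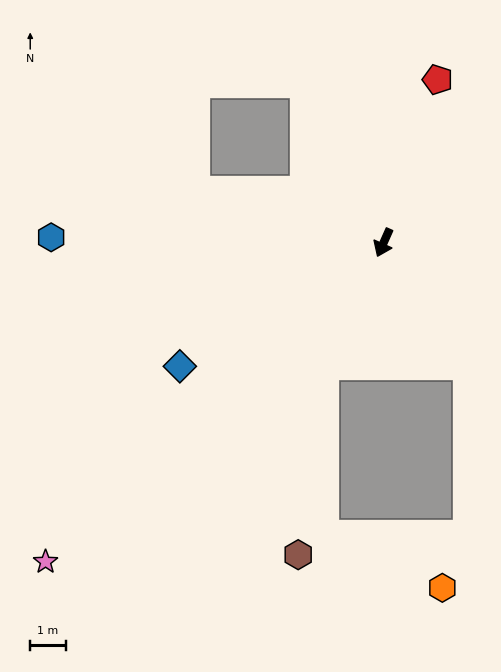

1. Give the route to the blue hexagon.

turn right 67°, forward 9.3 m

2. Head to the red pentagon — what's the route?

turn right 174°, forward 4.8 m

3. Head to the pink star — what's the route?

turn right 23°, forward 13.0 m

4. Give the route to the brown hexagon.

blocked — turn right 2°, forward 3.8 m, then turn left 18°, forward 5.4 m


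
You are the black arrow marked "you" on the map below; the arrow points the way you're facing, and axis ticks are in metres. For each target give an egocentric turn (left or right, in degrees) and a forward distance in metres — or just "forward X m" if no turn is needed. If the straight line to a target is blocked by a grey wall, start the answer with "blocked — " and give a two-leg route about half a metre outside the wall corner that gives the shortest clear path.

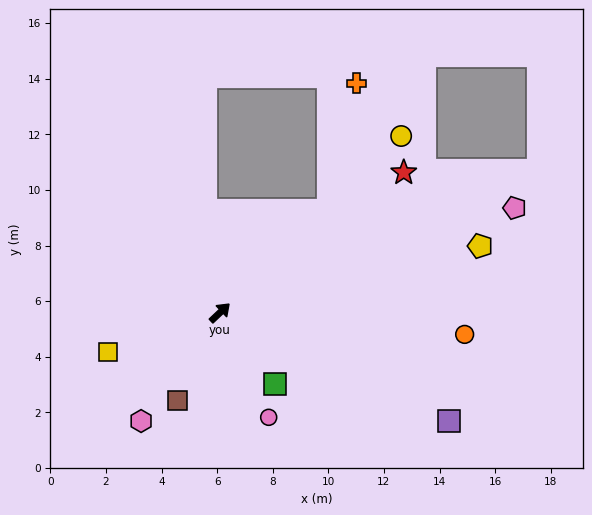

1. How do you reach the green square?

turn right 96°, forward 3.2 m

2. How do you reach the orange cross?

blocked — forward 5.4 m, then turn left 34°, forward 4.7 m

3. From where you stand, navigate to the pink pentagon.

turn right 24°, forward 11.2 m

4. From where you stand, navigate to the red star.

turn right 6°, forward 8.3 m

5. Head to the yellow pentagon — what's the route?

turn right 29°, forward 9.7 m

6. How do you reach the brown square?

turn right 159°, forward 3.5 m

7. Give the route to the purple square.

turn right 69°, forward 9.1 m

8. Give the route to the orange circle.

turn right 48°, forward 8.8 m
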